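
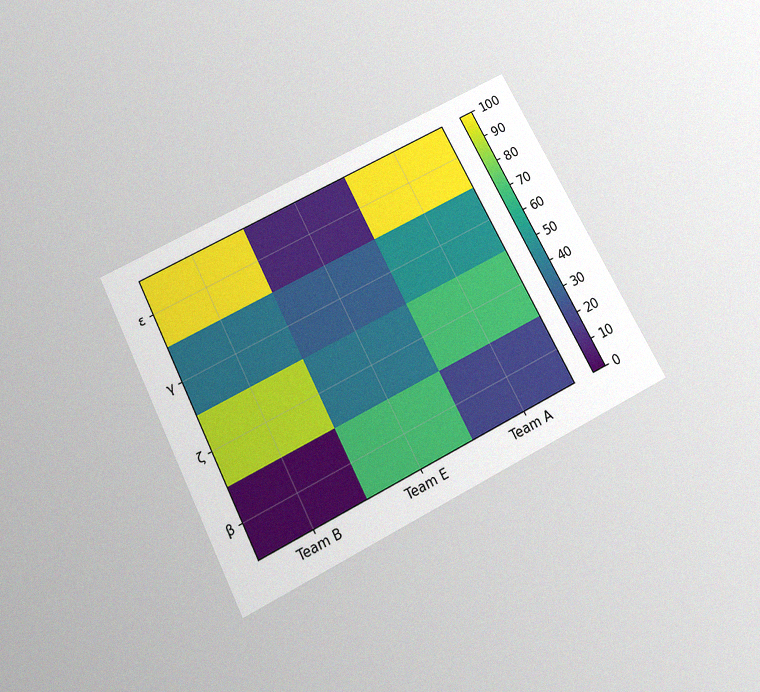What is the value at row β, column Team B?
The chart is tilted about 27° counter-clockwise and viewed slightly from below, with some photo noise. Matching cell (β, Team B) against the colorbar gives 0.

0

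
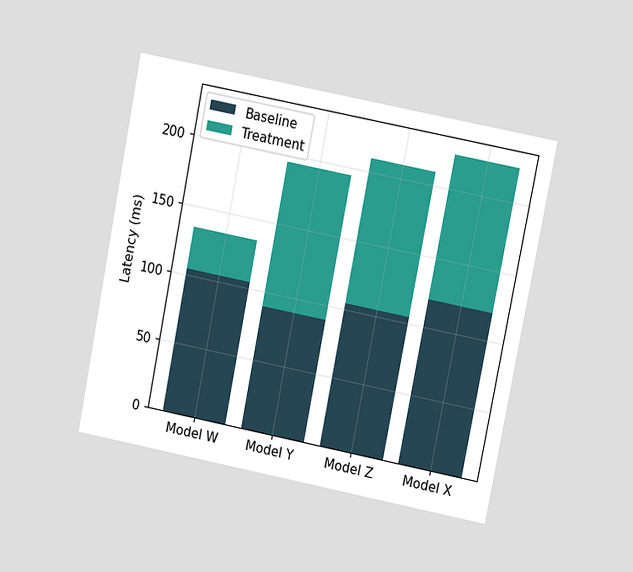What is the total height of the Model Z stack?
The chart is tilted about 11° clockwise and viewed at a slight angle. The Model Z stack's top reaches 210ms on the y-axis.

210ms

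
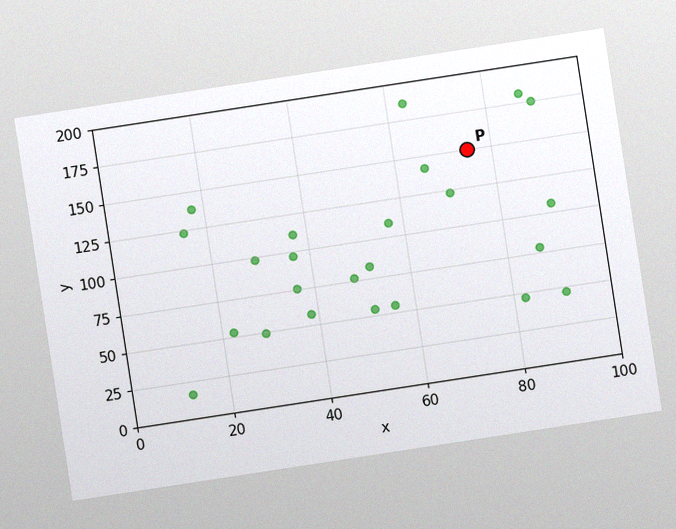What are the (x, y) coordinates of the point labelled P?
(75, 150)

The chart is tilted about 9° counter-clockwise, with some photo noise. Following the gridlines from P to each axis, P sits at (75, 150).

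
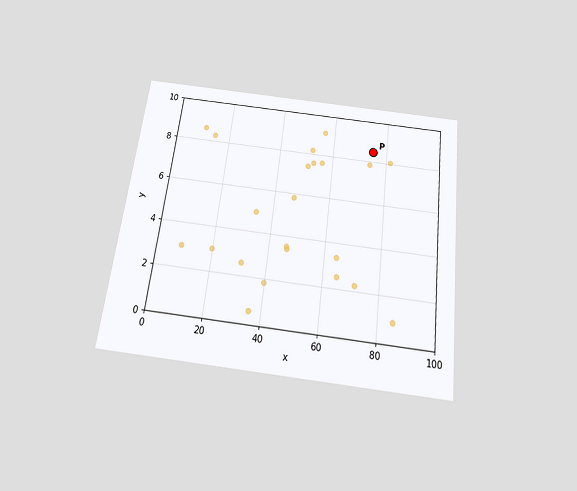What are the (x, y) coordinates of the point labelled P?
The chart is tilted about 7° clockwise and viewed slightly from below. Following the gridlines from P to each axis, P sits at (75, 8.5).

(75, 8.5)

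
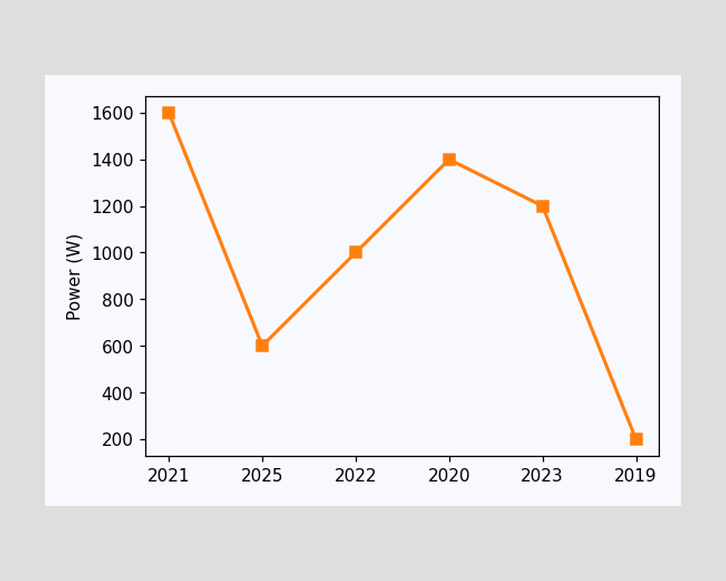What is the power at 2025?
At 2025, the line is at 600W.

600W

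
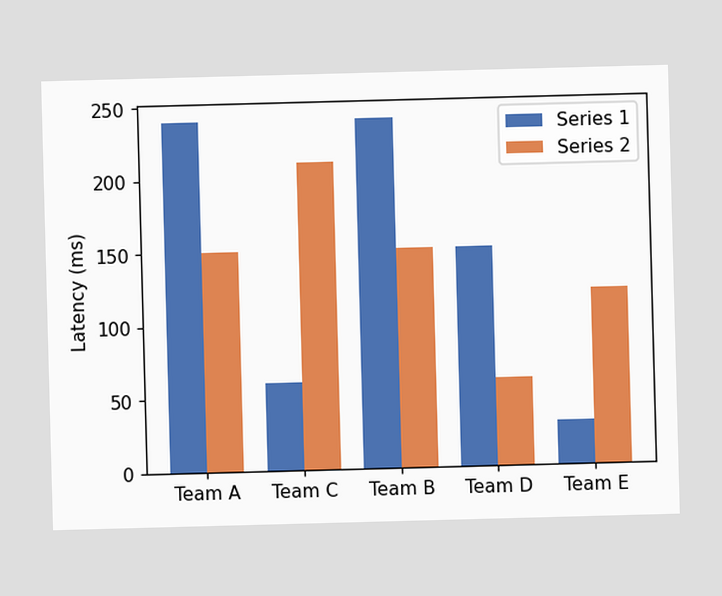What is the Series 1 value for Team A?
240ms

The Series 1 bar at Team A reaches 240ms on the y-axis.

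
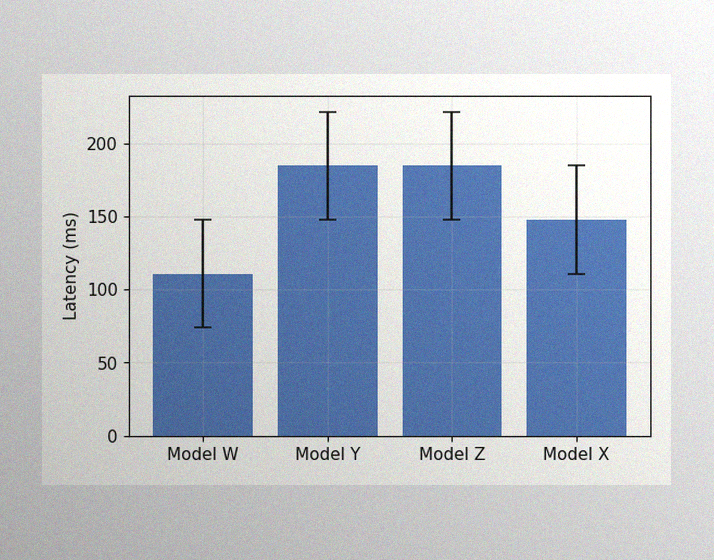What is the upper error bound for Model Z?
222ms

The image has some photo noise and uneven lighting. The Model Z bar's upper whisker reaches 222ms.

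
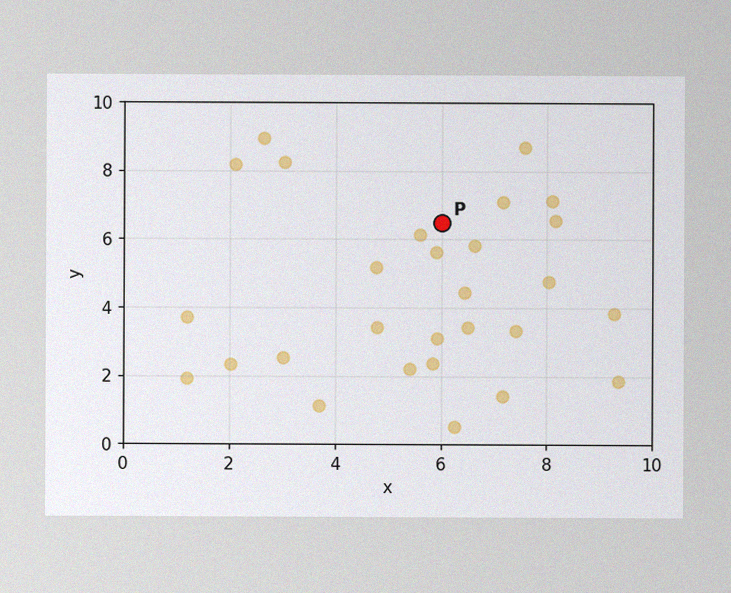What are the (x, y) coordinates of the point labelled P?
The image has some photo noise and uneven lighting. Following the gridlines from P to each axis, P sits at (6, 6.5).

(6, 6.5)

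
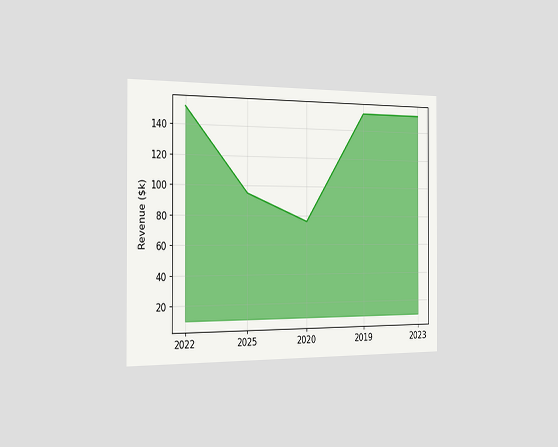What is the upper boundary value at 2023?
$152k

The chart is viewed slightly from the left. At 2023 the upper boundary is at $152k.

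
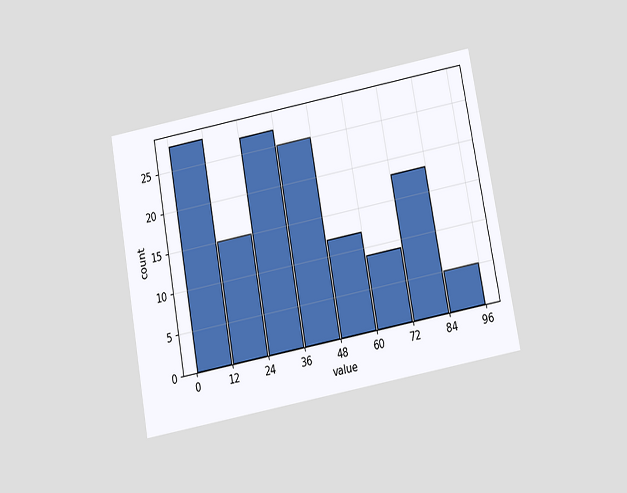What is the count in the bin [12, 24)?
15

The chart is tilted about 10° counter-clockwise and viewed slightly from below. The [12, 24) bin has height 15.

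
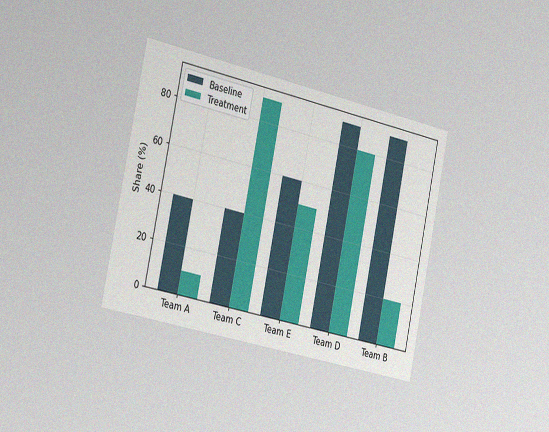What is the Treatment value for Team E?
50%

The chart is tilted about 12° clockwise and viewed slightly from the left, with some photo noise. The Treatment bar at Team E reaches 50% on the y-axis.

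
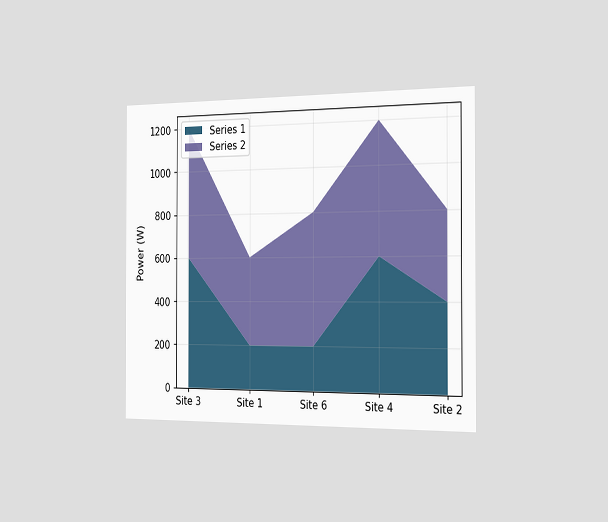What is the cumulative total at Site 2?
800W

The chart is viewed slightly from the right. The stacked total at Site 2 reaches 800W.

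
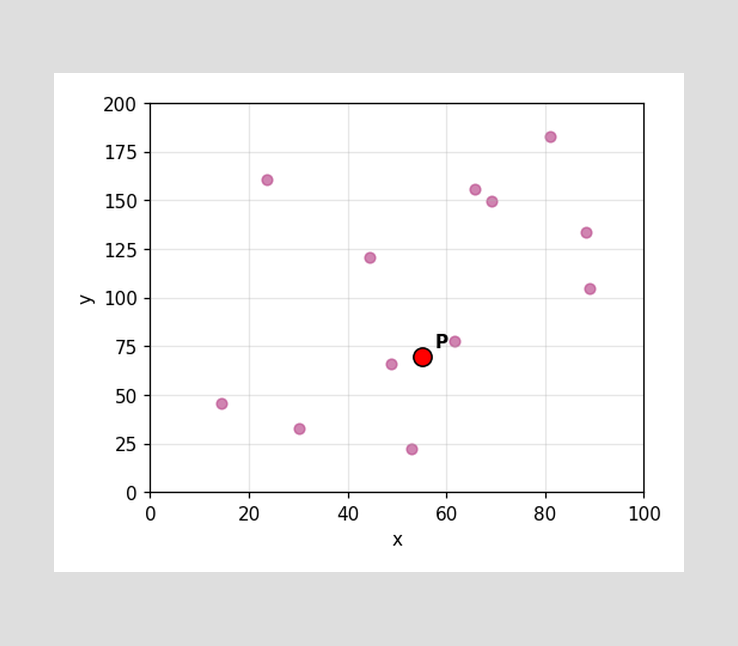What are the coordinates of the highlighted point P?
(55, 70)

Following the gridlines from P to each axis, P sits at (55, 70).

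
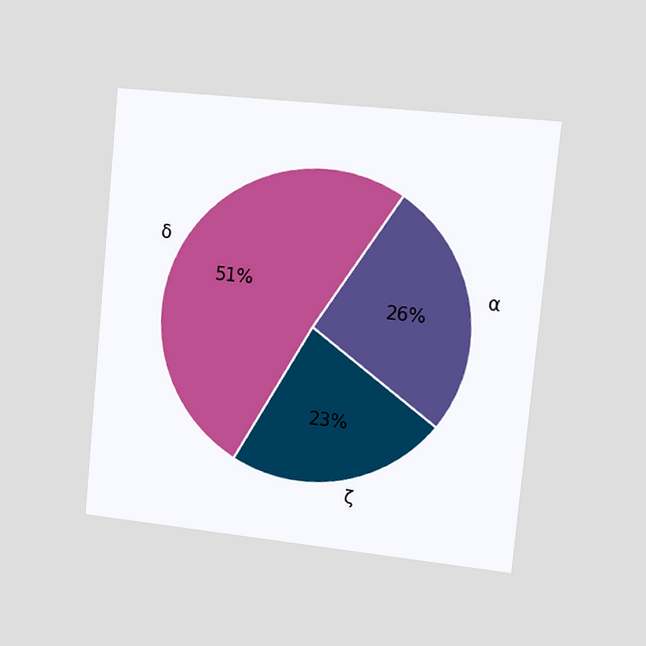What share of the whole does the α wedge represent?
26%

The chart is tilted about 5° clockwise and viewed slightly from the right. The α slice takes up 26% of the pie.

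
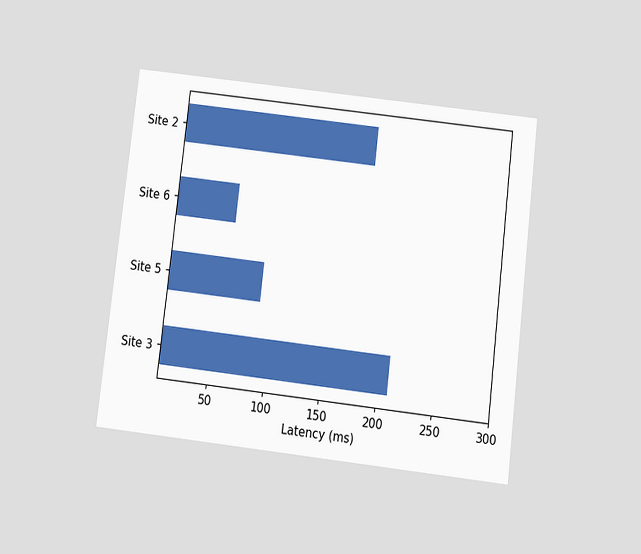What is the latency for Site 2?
The chart is tilted about 7° clockwise and viewed slightly from below. Reading along the chart's x-axis, the Site 2 bar reaches 180ms.

180ms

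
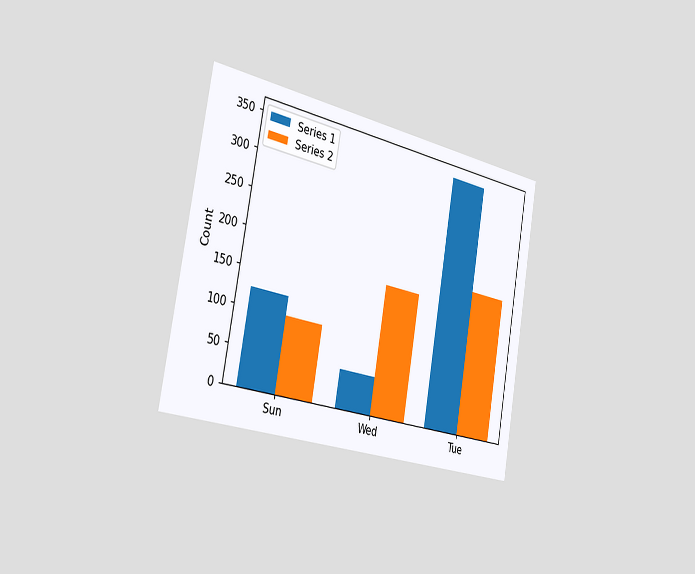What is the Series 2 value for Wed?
175

The chart is tilted about 10° clockwise and viewed slightly from the left. The Series 2 bar at Wed reaches 175 on the y-axis.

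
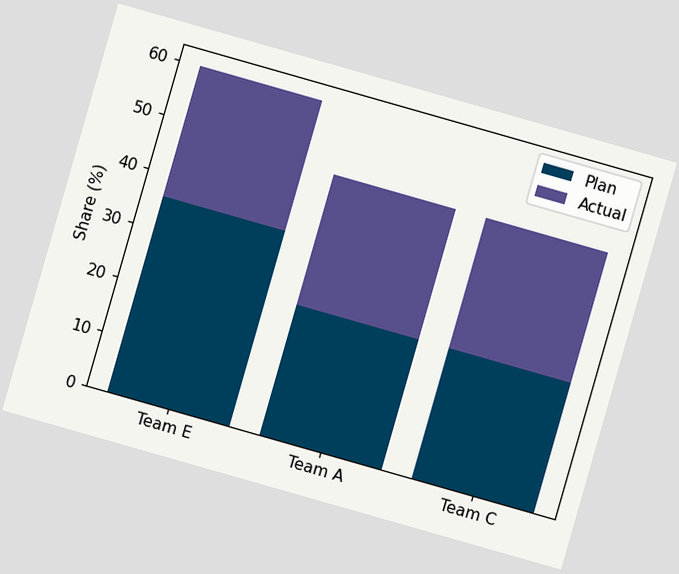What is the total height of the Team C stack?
48%

The chart is tilted about 16° clockwise. The Team C stack's top reaches 48% on the y-axis.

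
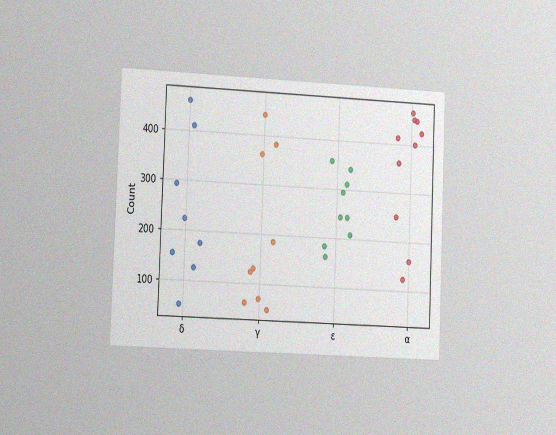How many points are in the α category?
The chart is tilted about 2° clockwise and viewed slightly from the left, with some photo noise. Counting the markers in the α column gives 10.

10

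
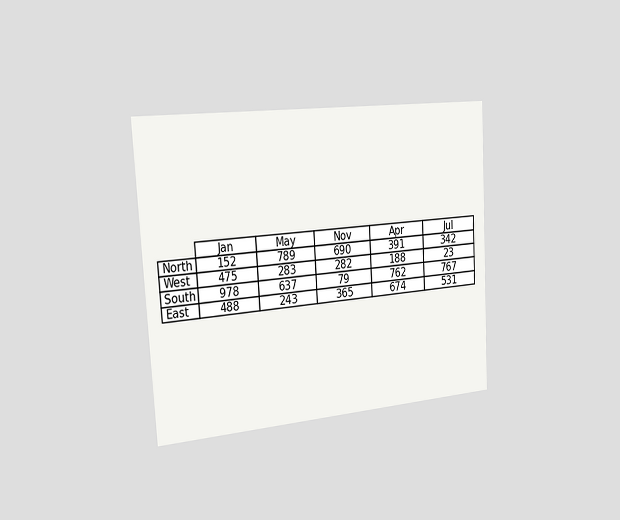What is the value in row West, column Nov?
The chart is tilted about 3° counter-clockwise and viewed slightly from the left. The (West, Nov) cell reads 282.

282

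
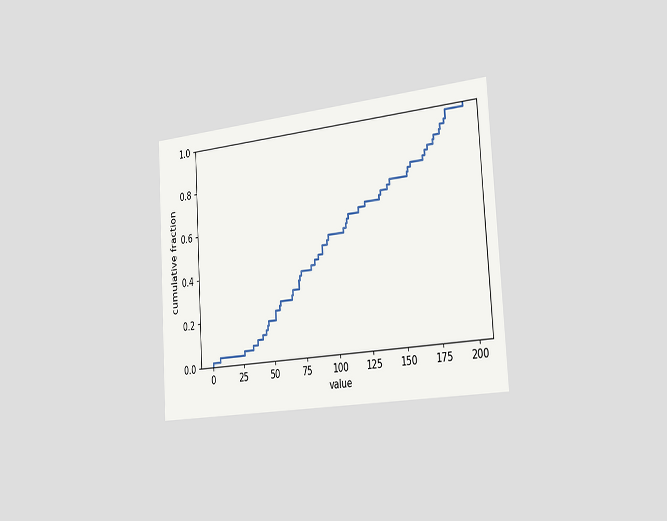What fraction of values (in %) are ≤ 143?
The chart is tilted about 4° counter-clockwise and viewed slightly from the right. At x=143 the ECDF step is at 72%.

72%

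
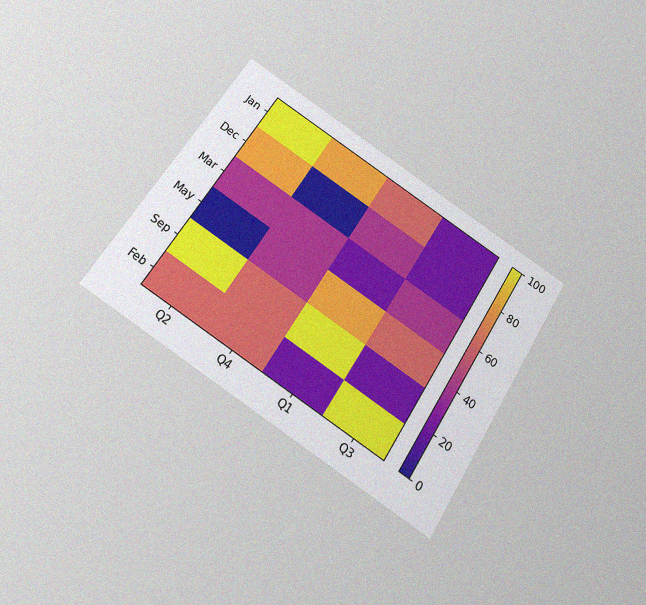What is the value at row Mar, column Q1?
20

The chart is tilted about 33° clockwise and viewed slightly from below, with some photo noise. Matching cell (Mar, Q1) against the colorbar gives 20.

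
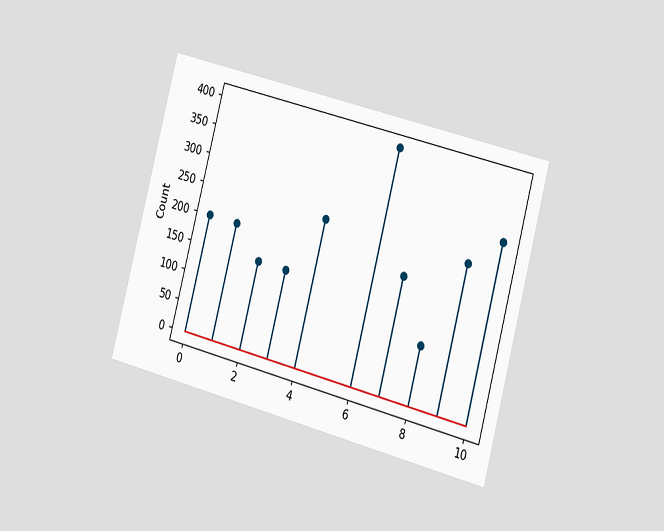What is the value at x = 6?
400

The chart is tilted about 15° clockwise and viewed slightly from the right. The stem at x=6 reaches 400.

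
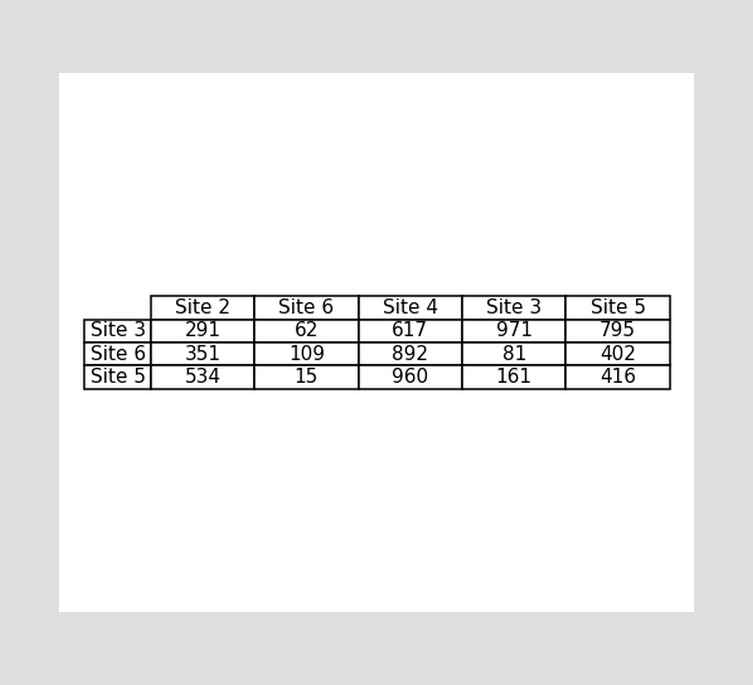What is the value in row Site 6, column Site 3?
81

The (Site 6, Site 3) cell reads 81.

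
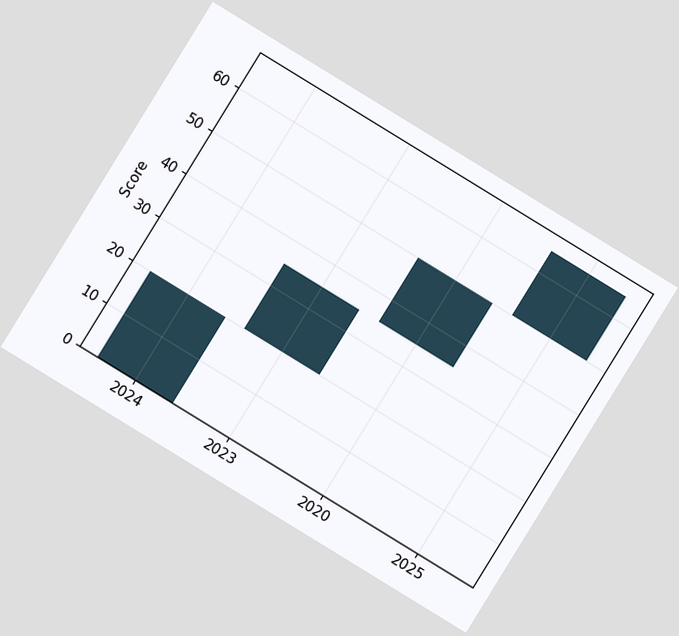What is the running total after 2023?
The chart is tilted about 32° clockwise. After 2023 the running total reaches 35.

35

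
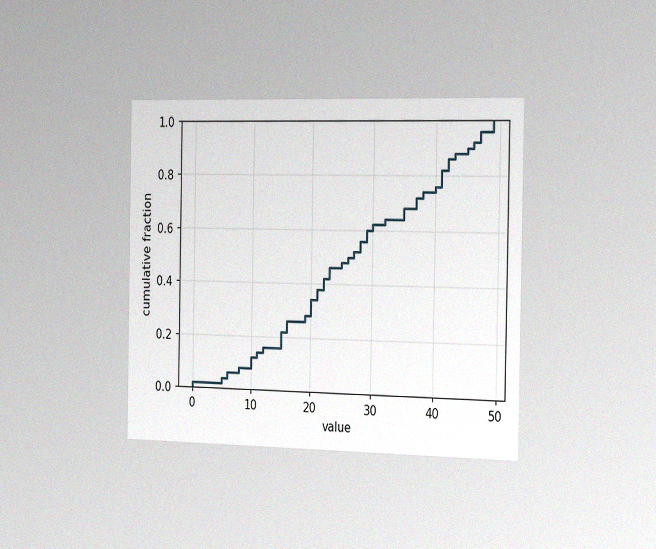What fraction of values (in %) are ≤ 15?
22%

The chart is viewed slightly from the right, with some photo noise. At x=15 the ECDF step is at 22%.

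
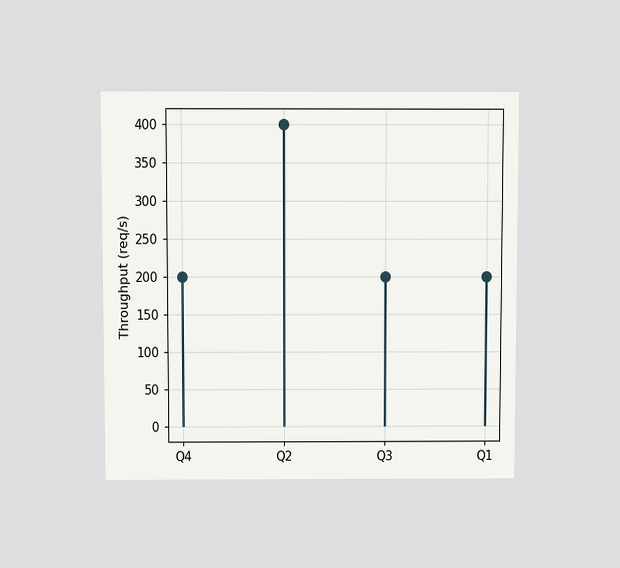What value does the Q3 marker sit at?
200req/s

The chart is viewed slightly from above. The Q3 marker sits at 200req/s.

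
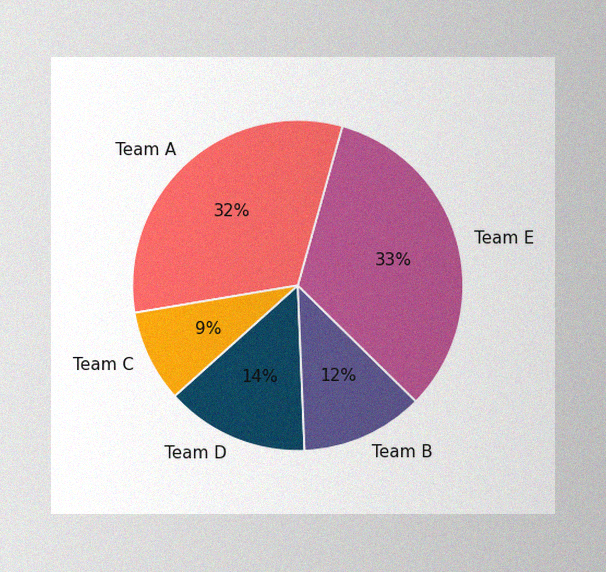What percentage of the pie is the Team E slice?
The image has some photo noise and uneven lighting. The Team E slice takes up 33% of the pie.

33%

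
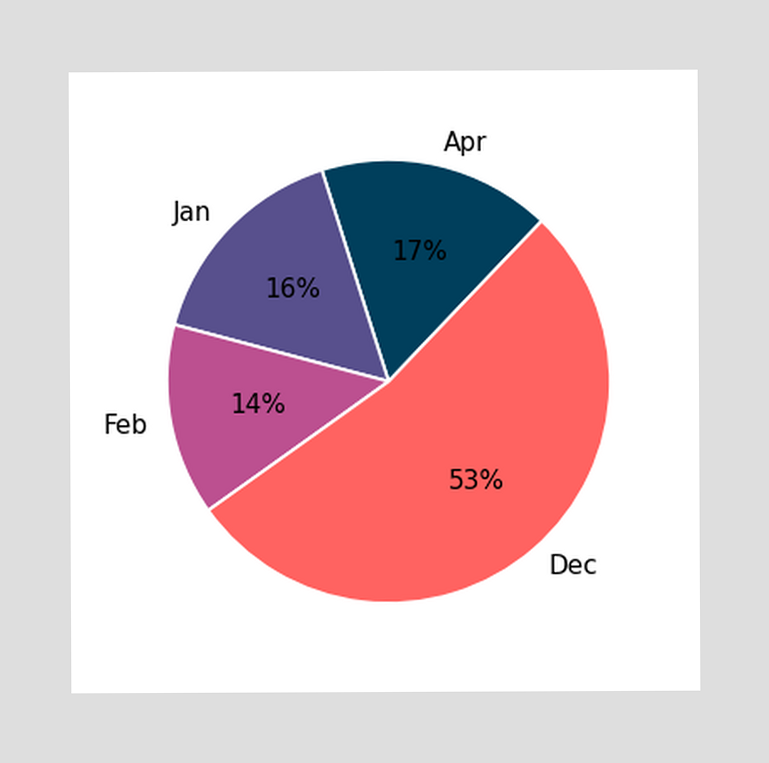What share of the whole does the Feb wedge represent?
14%

The Feb slice takes up 14% of the pie.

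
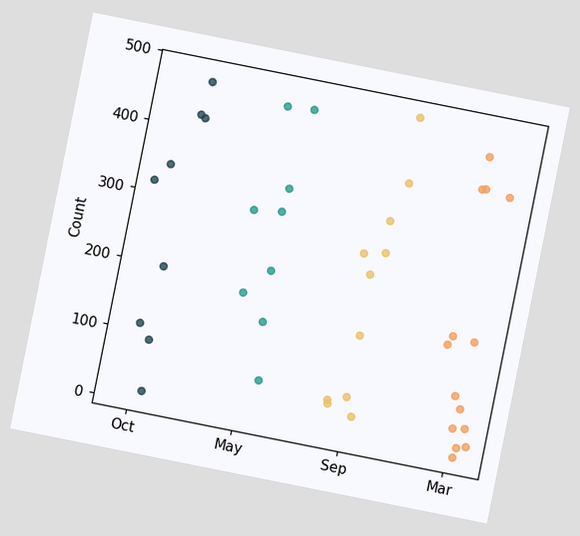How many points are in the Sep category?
The chart is tilted about 11° clockwise. Counting the markers in the Sep column gives 11.

11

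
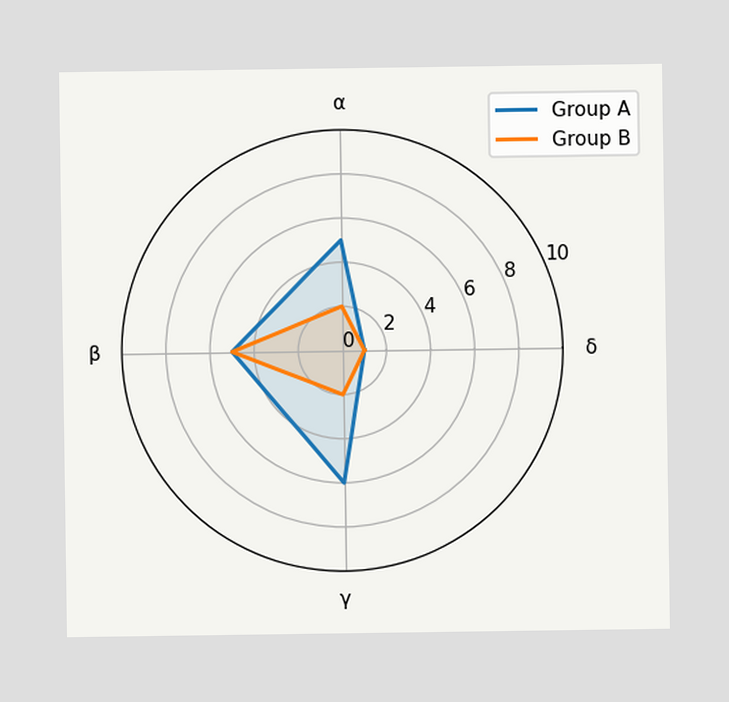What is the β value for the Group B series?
5

On the β axis, Group B reaches 5.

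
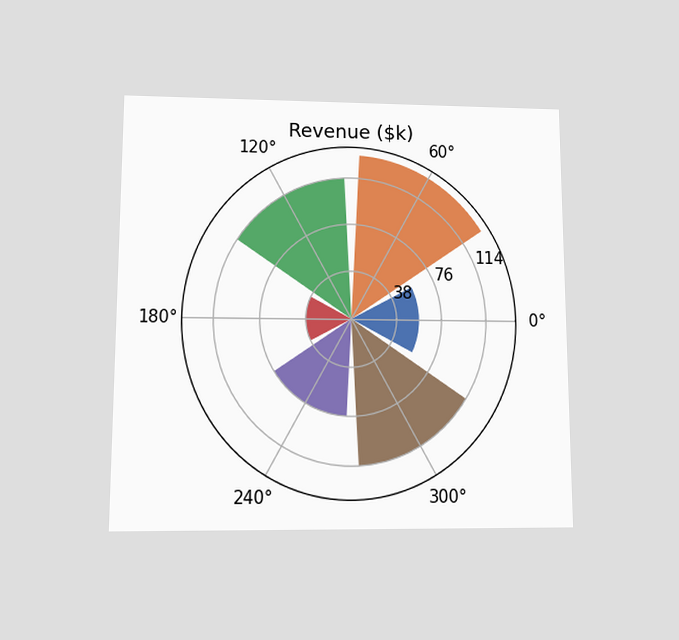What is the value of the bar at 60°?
$133k

The chart is viewed at a slight angle. The bar at 60° reaches $133k on the radial axis.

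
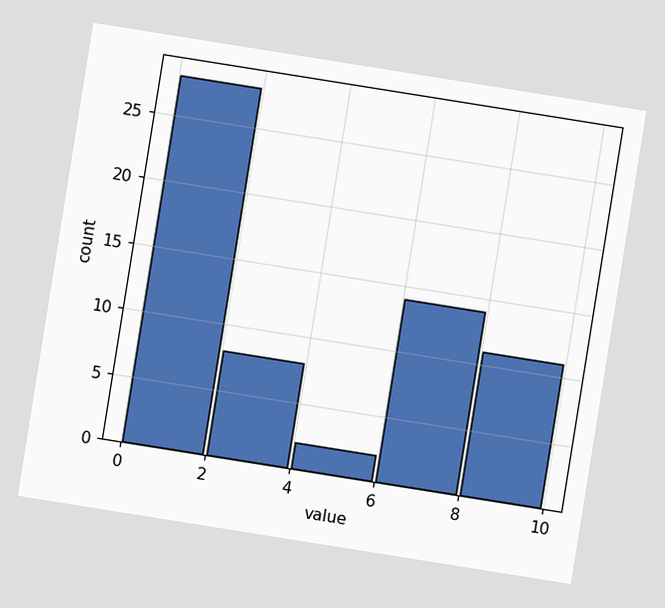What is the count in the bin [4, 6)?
2

The chart is tilted about 9° clockwise. The [4, 6) bin has height 2.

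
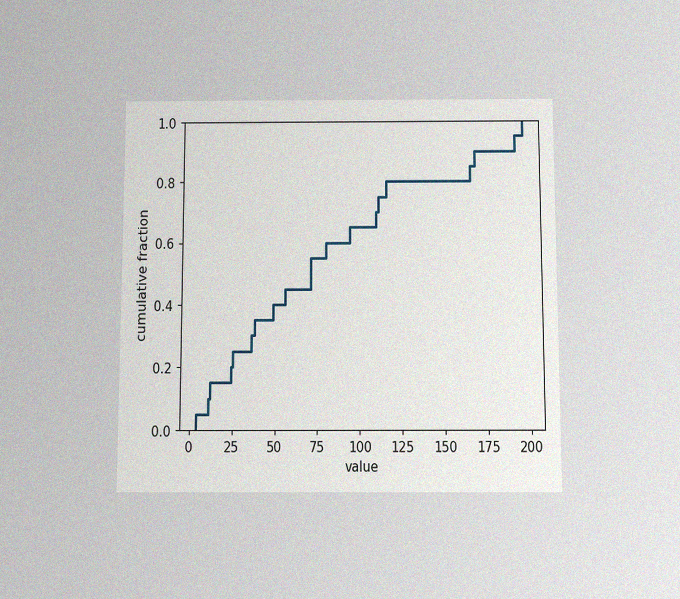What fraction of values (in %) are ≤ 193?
95%

The chart is viewed slightly from below, with some photo noise. At x=193 the ECDF step is at 95%.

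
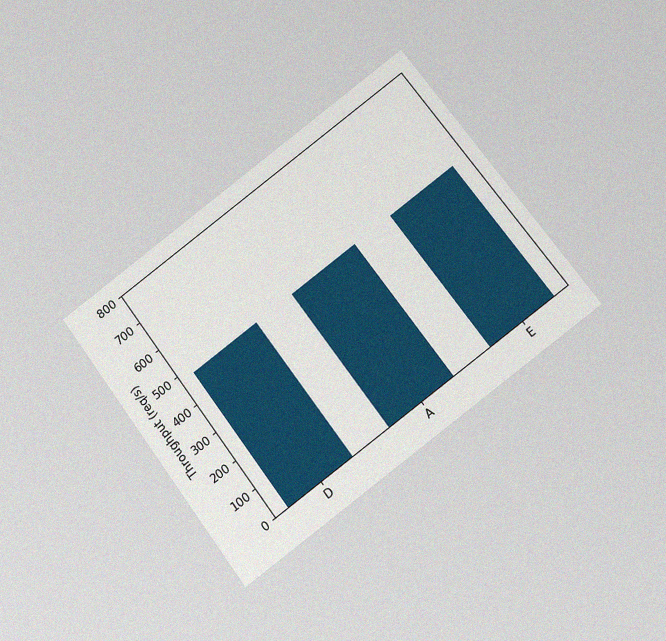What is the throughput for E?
480req/s

The chart is tilted about 37° counter-clockwise and viewed at a slight angle, with some photo noise. Reading along the chart's y-axis, the E bar reaches 480req/s.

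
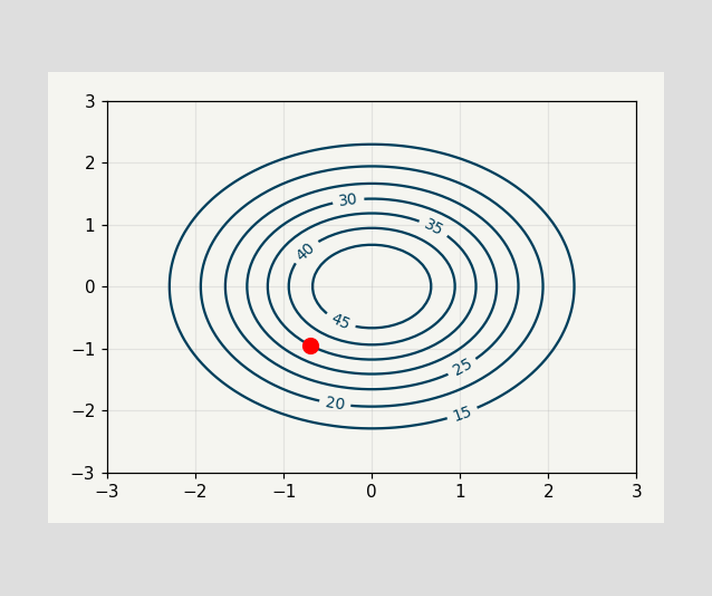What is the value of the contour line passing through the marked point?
35

The marked point sits on the contour labelled 35.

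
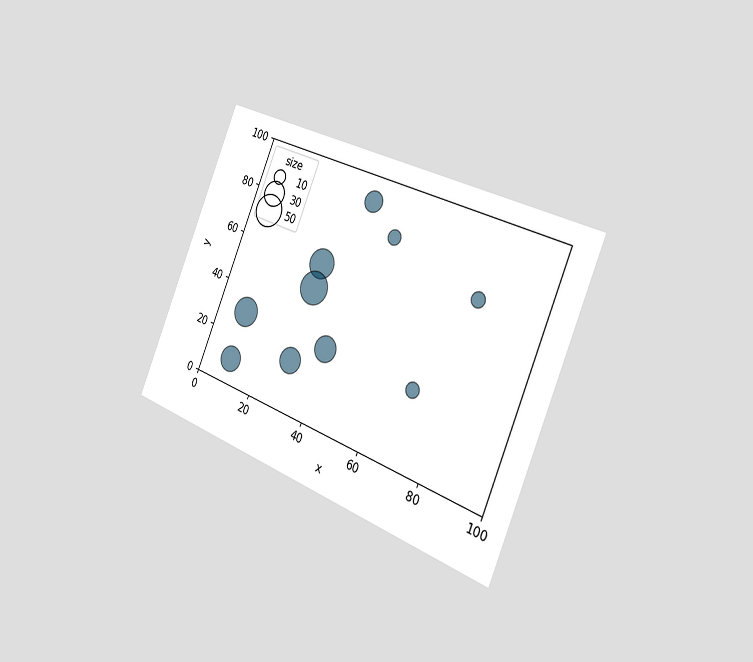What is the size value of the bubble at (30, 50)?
50

The chart is tilted about 22° clockwise and viewed slightly from the right. Matching the bubble at (30, 50) against the size legend gives 50.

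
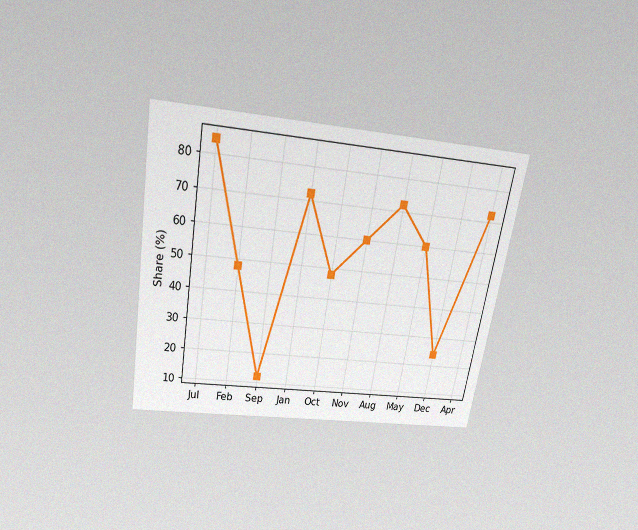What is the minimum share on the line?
12%

The chart is tilted about 10° clockwise and viewed slightly from above, with some photo noise. The lowest point is at Sep, and reading across to the y-axis gives 12%.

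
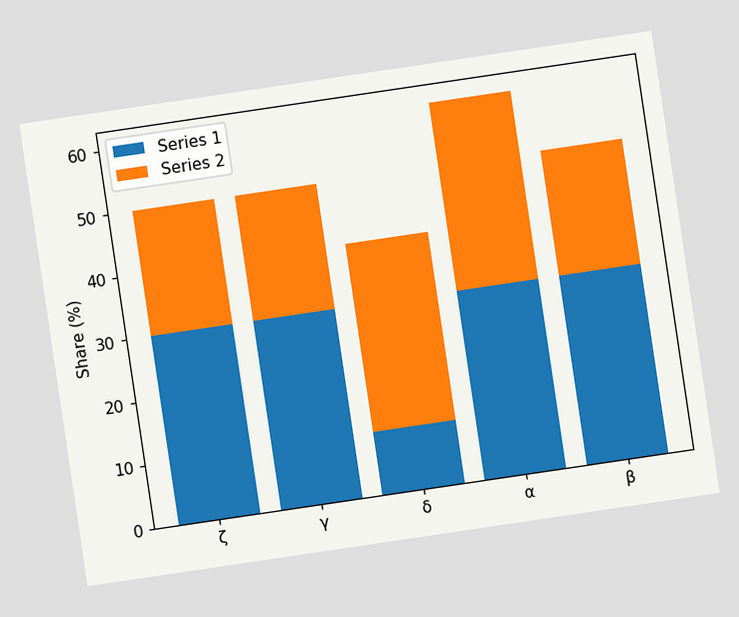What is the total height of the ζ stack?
50%

The chart is tilted about 8° counter-clockwise. The ζ stack's top reaches 50% on the y-axis.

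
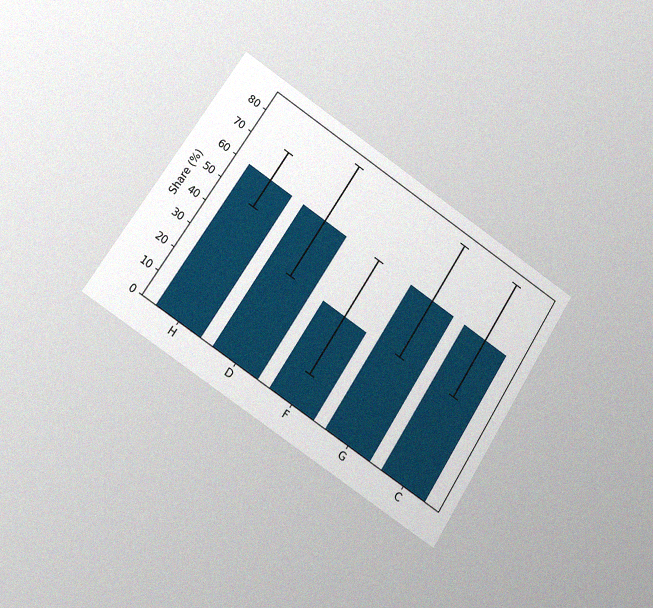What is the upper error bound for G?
84%

The chart is tilted about 33° clockwise and viewed at a slight angle, with some photo noise. The G bar's upper whisker reaches 84%.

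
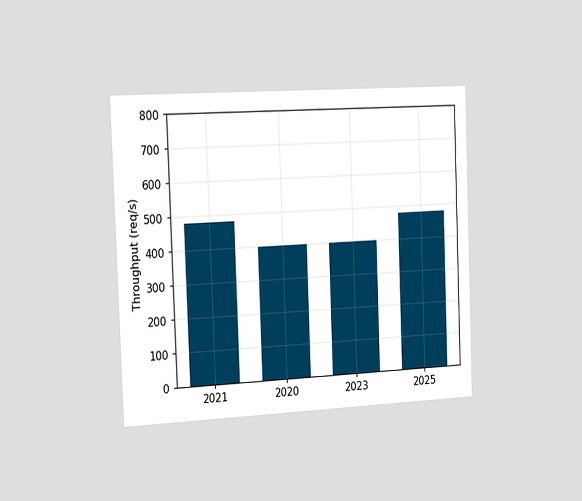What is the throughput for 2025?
The chart is tilted about 2° counter-clockwise and viewed slightly from the left. Reading along the chart's y-axis, the 2025 bar reaches 480req/s.

480req/s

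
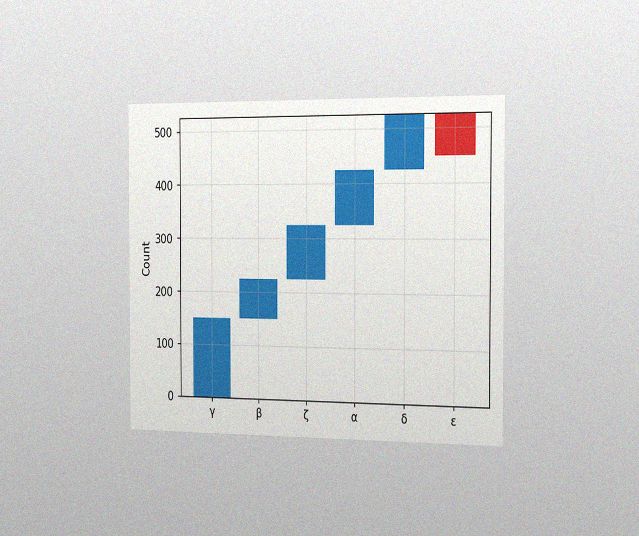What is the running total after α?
The chart is viewed slightly from the right, with some photo noise. After α the running total reaches 425.

425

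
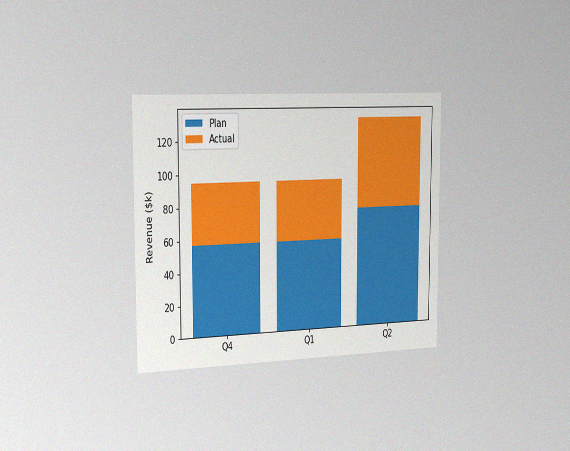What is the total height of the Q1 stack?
The chart is viewed slightly from the left, with some photo noise. The Q1 stack's top reaches $95k on the y-axis.

$95k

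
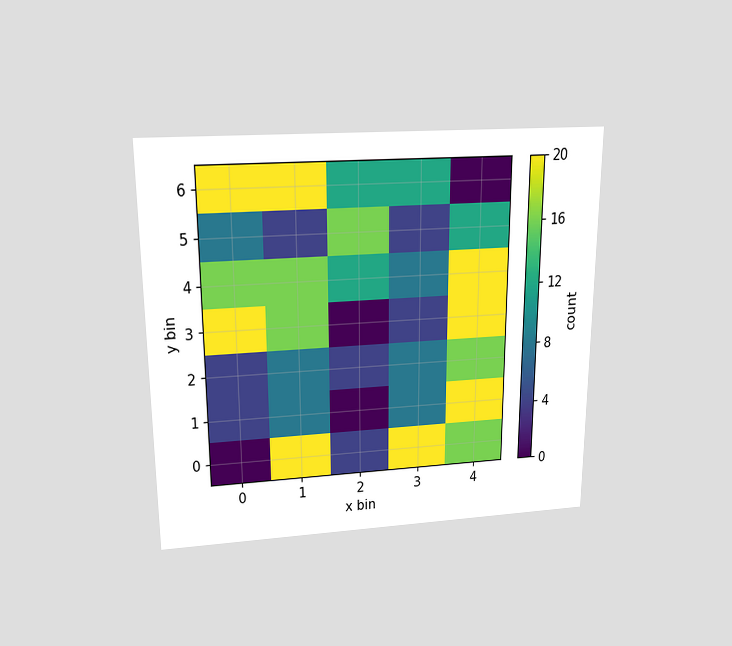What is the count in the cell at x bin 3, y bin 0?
The chart is viewed slightly from above. Matching the cell (3, 0) against the colorbar gives 20.

20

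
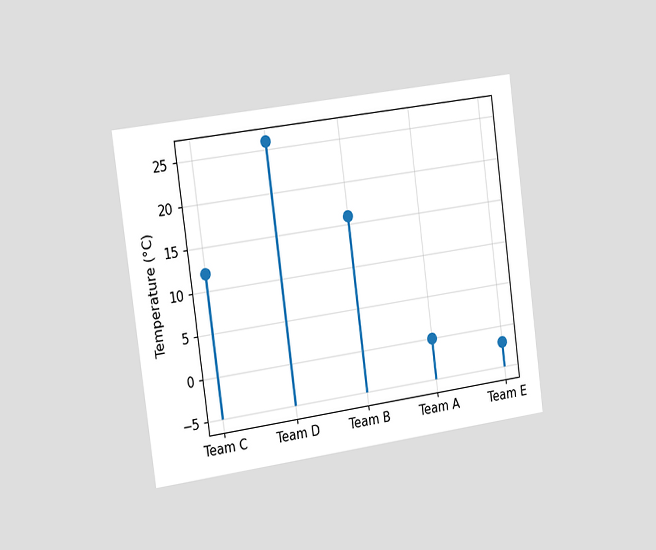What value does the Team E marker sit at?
-2°C

The chart is tilted about 8° counter-clockwise and viewed slightly from the left. The Team E marker sits at -2°C.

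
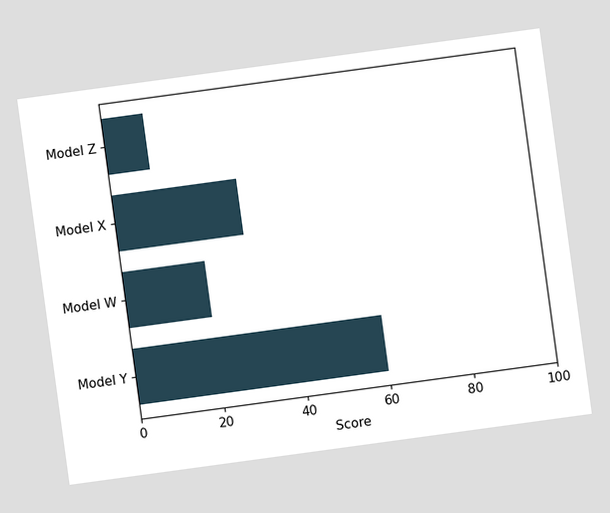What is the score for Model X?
The chart is tilted about 8° counter-clockwise. Reading along the chart's x-axis, the Model X bar reaches 30.

30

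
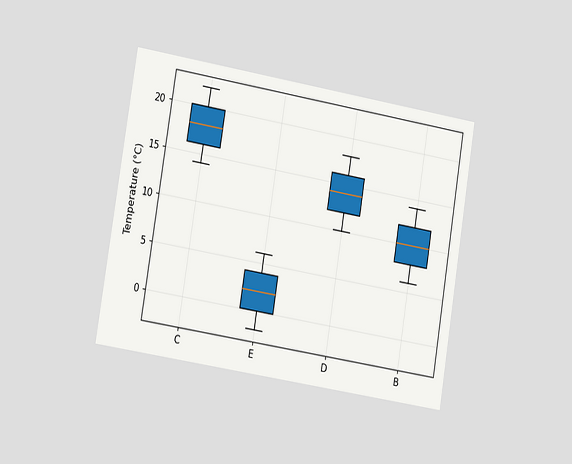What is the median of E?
The chart is tilted about 9° clockwise and viewed slightly from the left. The median line in the E box sits at 2°C.

2°C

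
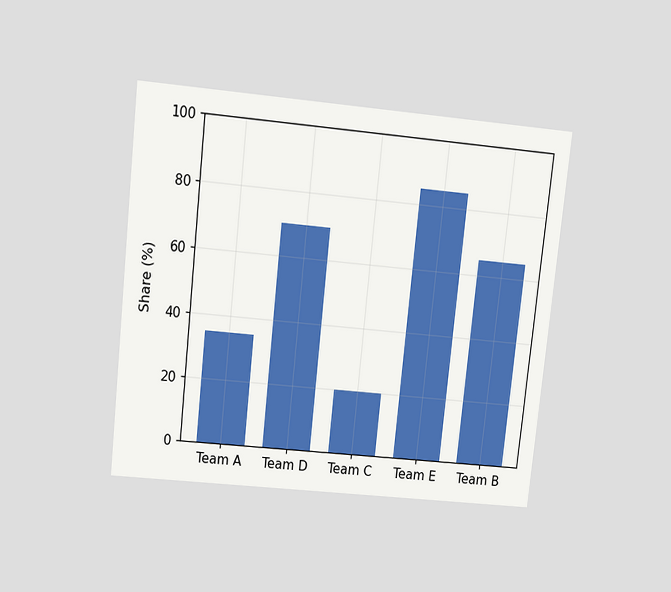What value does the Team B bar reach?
The chart is tilted about 6° clockwise and viewed slightly from above. Reading along the chart's y-axis, the Team B bar reaches 65%.

65%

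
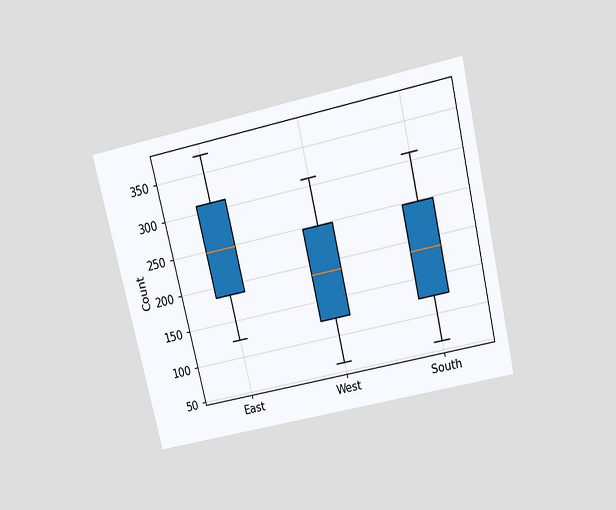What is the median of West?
186

The chart is tilted about 13° counter-clockwise and viewed slightly from above. The median line in the West box sits at 186.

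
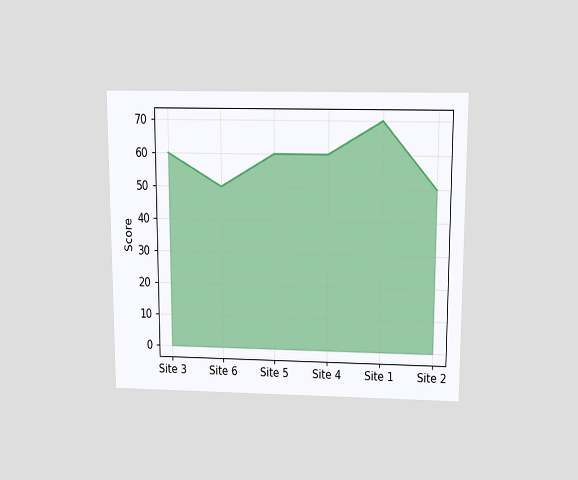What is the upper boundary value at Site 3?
60

The chart is viewed slightly from above. At Site 3 the upper boundary is at 60.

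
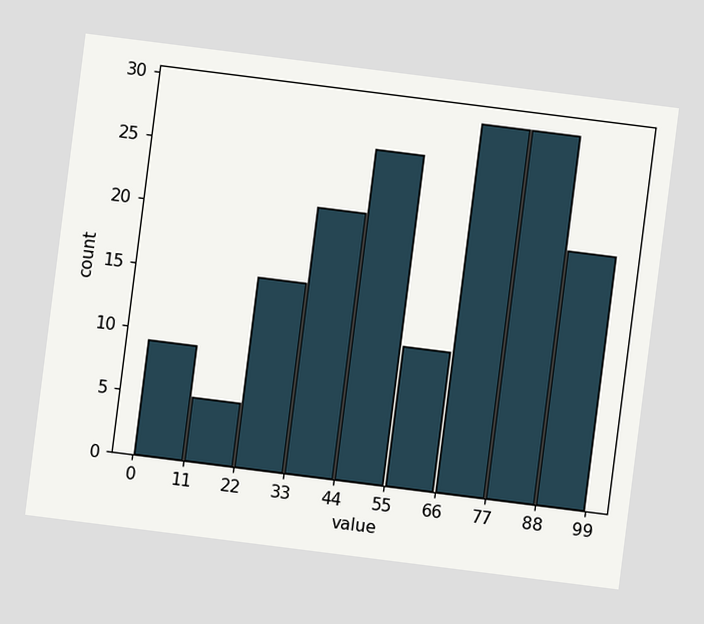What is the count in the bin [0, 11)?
9

The chart is tilted about 7° clockwise. The [0, 11) bin has height 9.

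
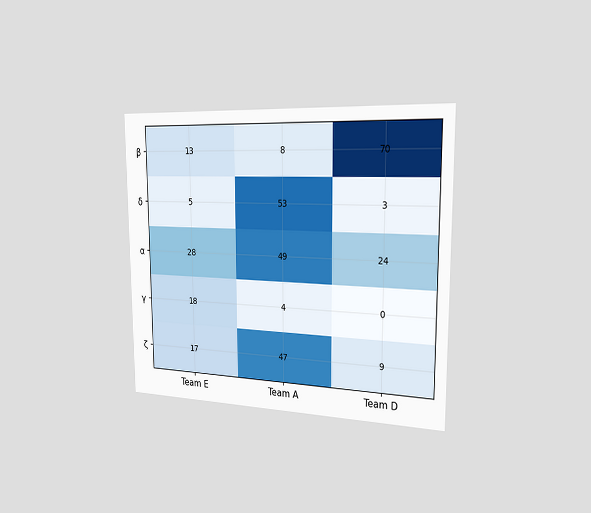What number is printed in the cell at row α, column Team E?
28

The chart is viewed slightly from the right. The (α, Team E) cell reads 28.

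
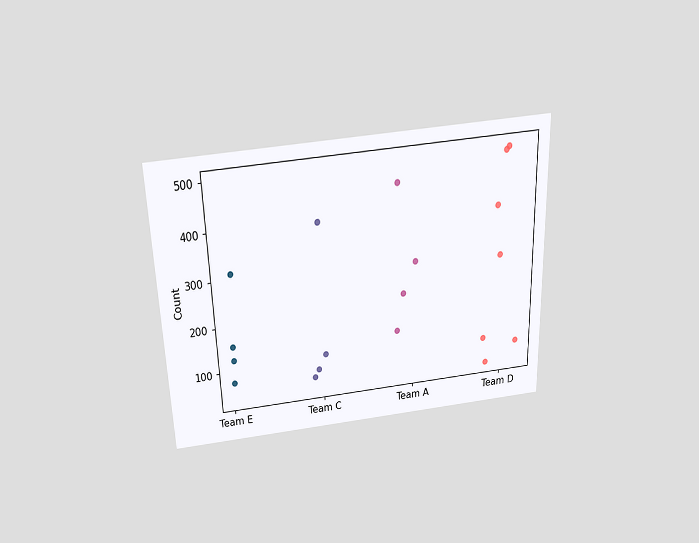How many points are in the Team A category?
4

The chart is viewed slightly from above. Counting the markers in the Team A column gives 4.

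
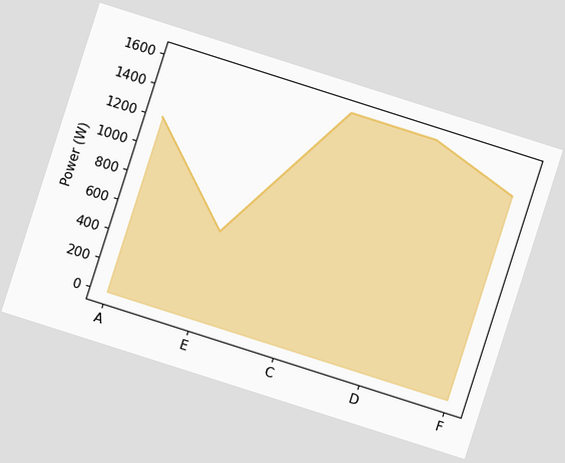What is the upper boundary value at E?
The chart is tilted about 18° clockwise. At E the upper boundary is at 600W.

600W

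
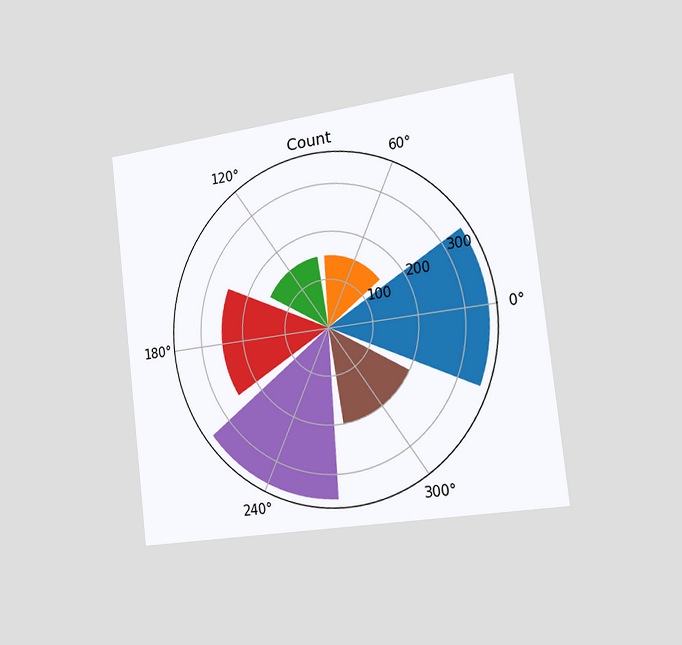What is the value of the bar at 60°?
150

The chart is tilted about 7° counter-clockwise and viewed slightly from the right. The bar at 60° reaches 150 on the radial axis.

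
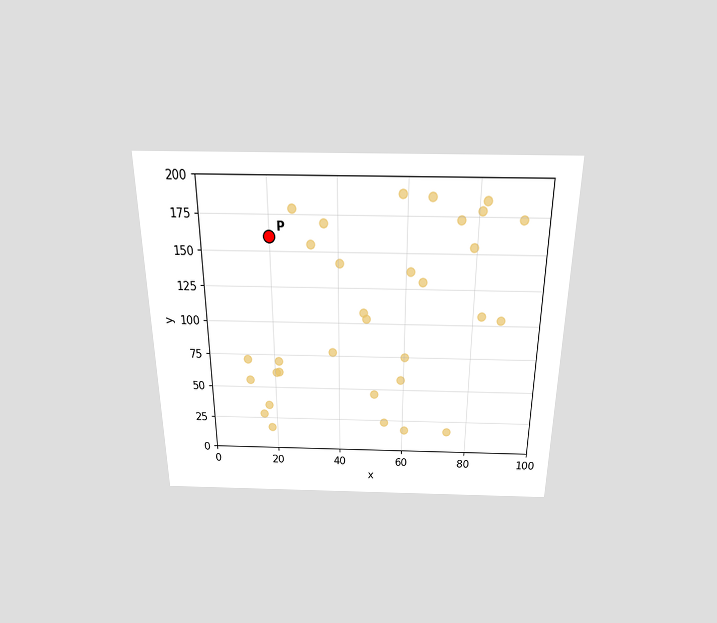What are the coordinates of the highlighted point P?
The chart is viewed slightly from above. Following the gridlines from P to each axis, P sits at (20, 160).

(20, 160)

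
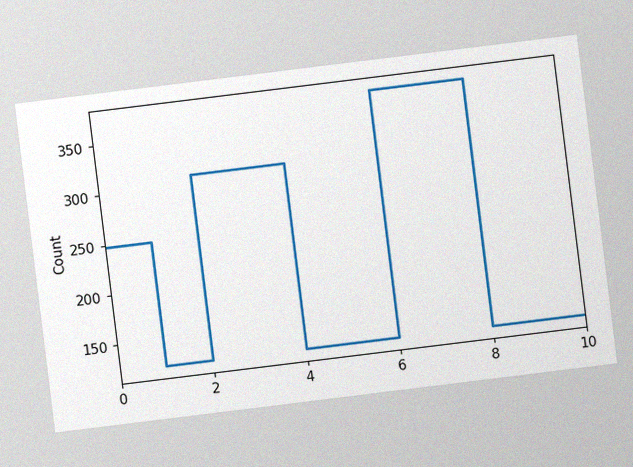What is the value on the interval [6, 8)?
372

The chart is tilted about 7° counter-clockwise, with some photo noise. On [6, 8) the step sits at 372.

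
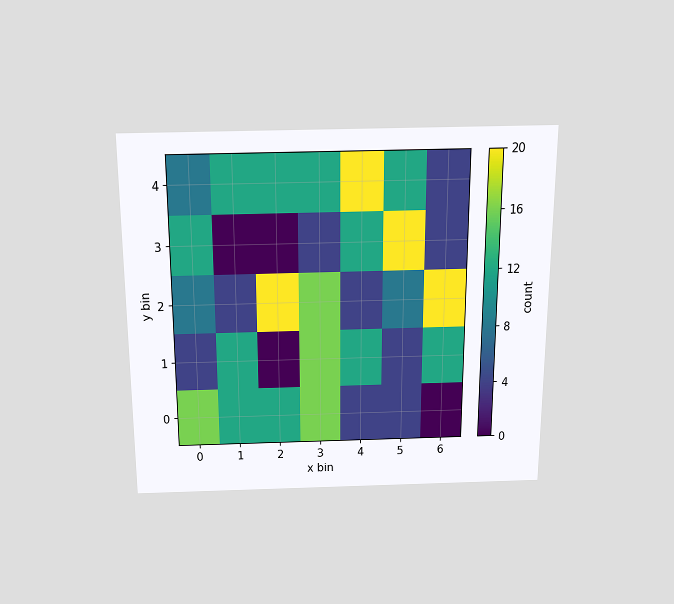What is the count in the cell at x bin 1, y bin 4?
The chart is viewed slightly from above. Matching the cell (1, 4) against the colorbar gives 12.

12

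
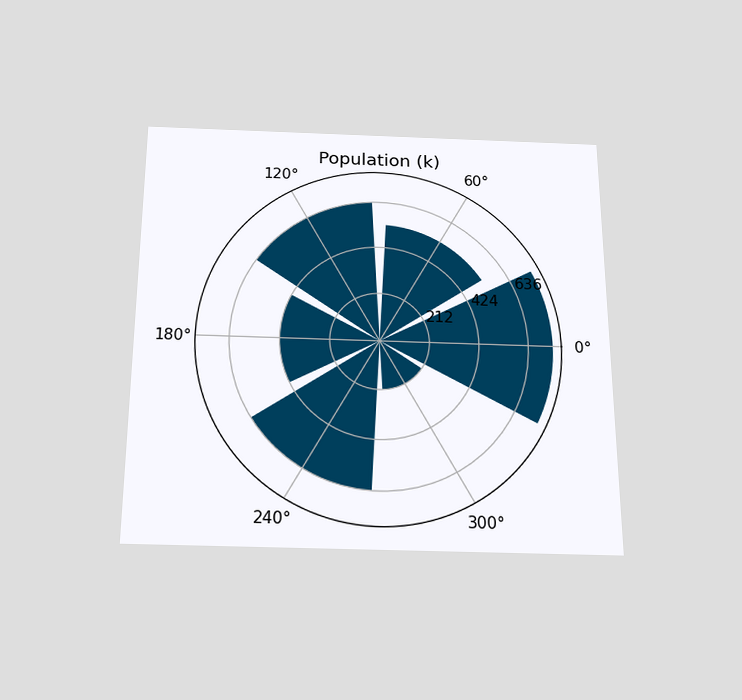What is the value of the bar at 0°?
742k

The chart is viewed slightly from below. The bar at 0° reaches 742k on the radial axis.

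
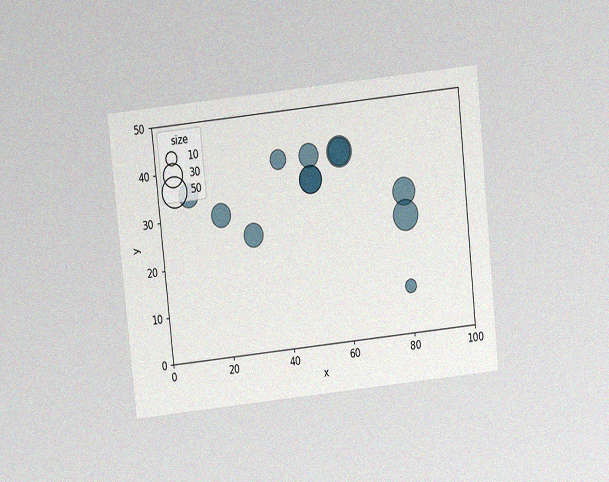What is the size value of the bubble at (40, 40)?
20

The chart is tilted about 6° counter-clockwise and viewed slightly from above, with some photo noise. Matching the bubble at (40, 40) against the size legend gives 20.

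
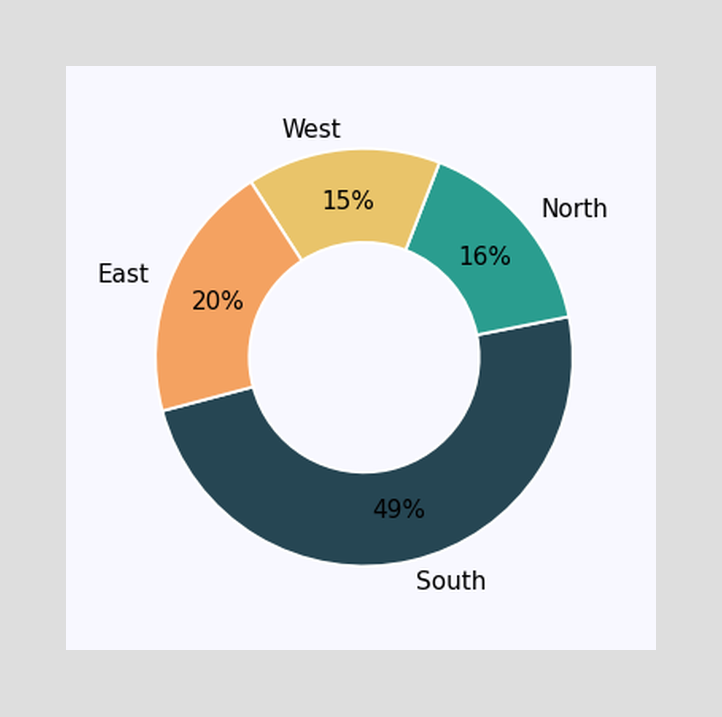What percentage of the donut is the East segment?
The East segment takes up 20% of the ring.

20%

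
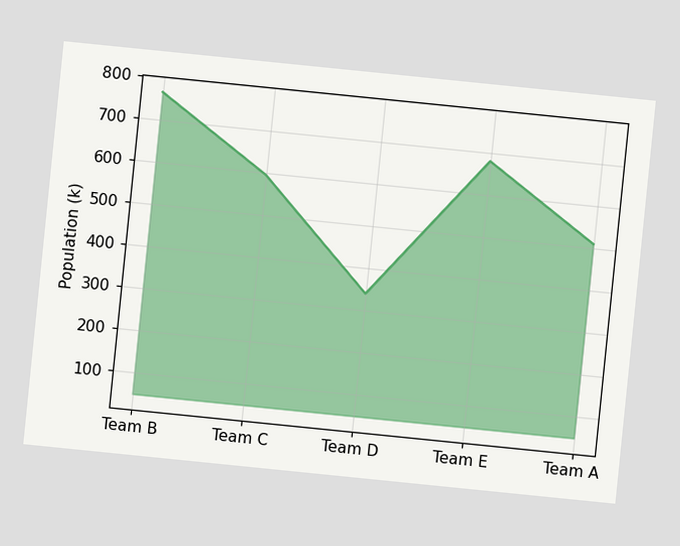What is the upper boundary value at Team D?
The chart is tilted about 6° clockwise. At Team D the upper boundary is at 340k.

340k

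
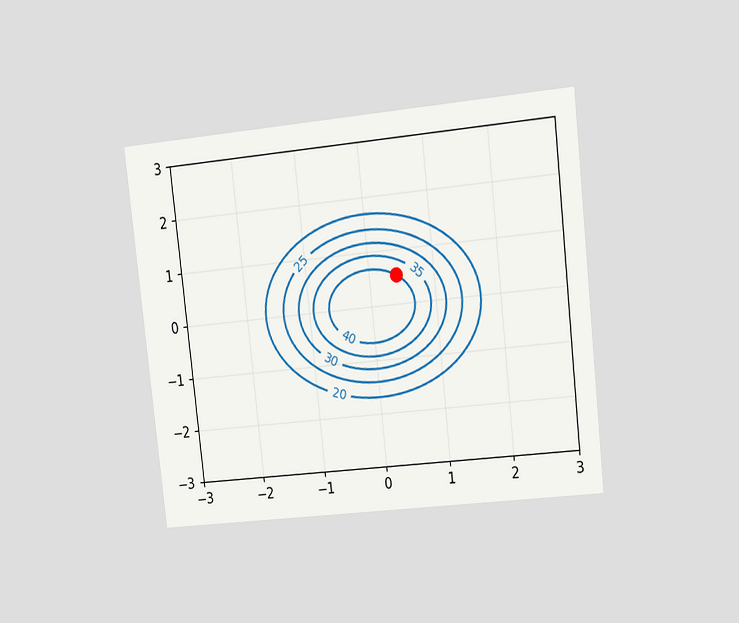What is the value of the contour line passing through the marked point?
40

The chart is tilted about 6° counter-clockwise and viewed at a slight angle. The marked point sits on the contour labelled 40.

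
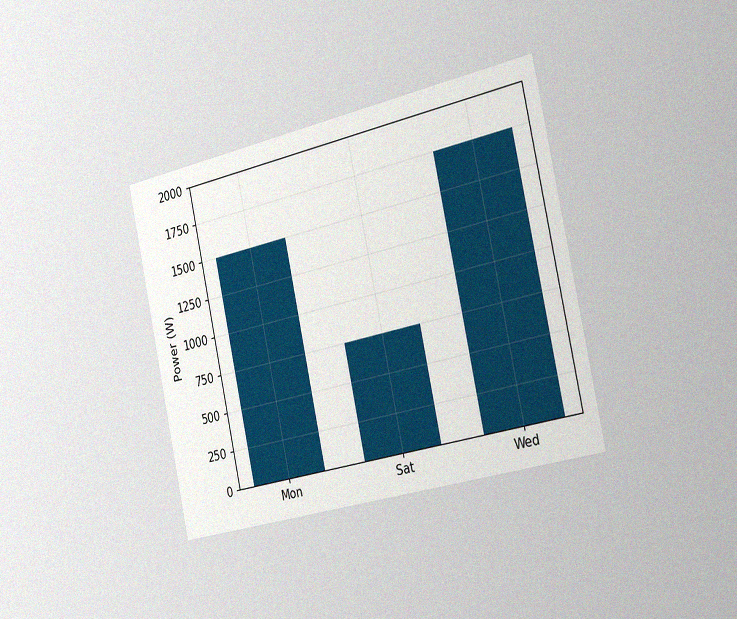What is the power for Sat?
750W

The chart is tilted about 12° counter-clockwise and viewed slightly from the right, with some photo noise. Reading along the chart's y-axis, the Sat bar reaches 750W.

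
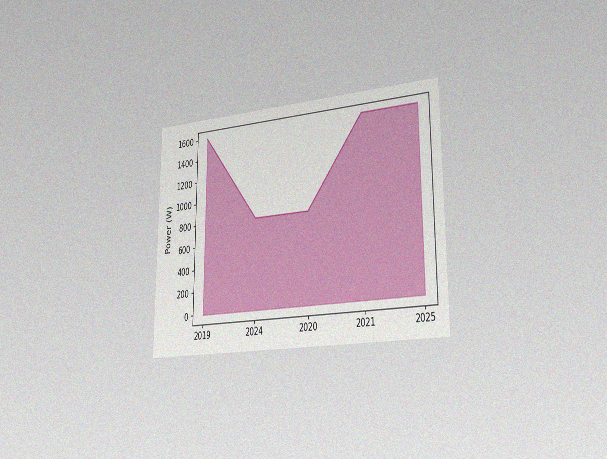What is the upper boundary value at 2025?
1600W

The chart is viewed slightly from the right, with some photo noise. At 2025 the upper boundary is at 1600W.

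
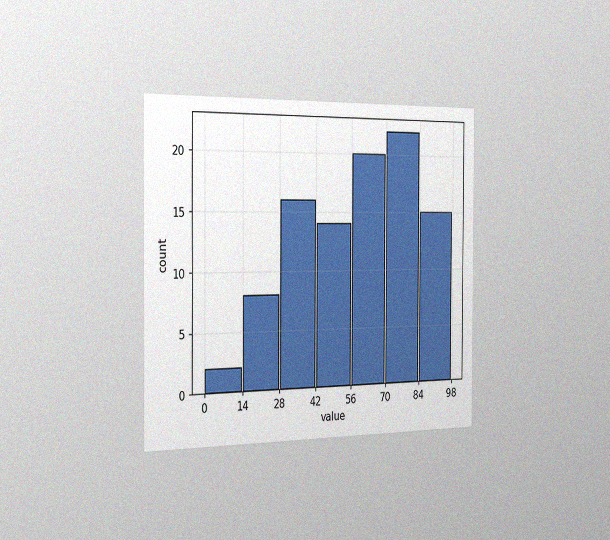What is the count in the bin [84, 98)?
The chart is viewed slightly from the left, with some photo noise. The [84, 98) bin has height 15.

15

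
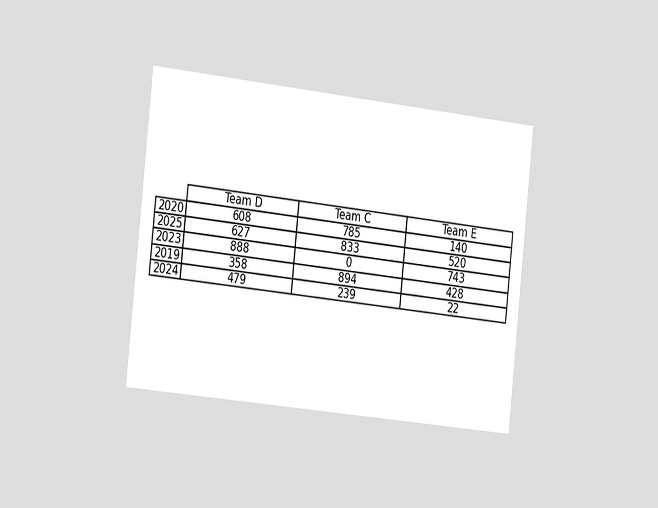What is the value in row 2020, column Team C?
785

The chart is tilted about 6° clockwise and viewed slightly from the left. The (2020, Team C) cell reads 785.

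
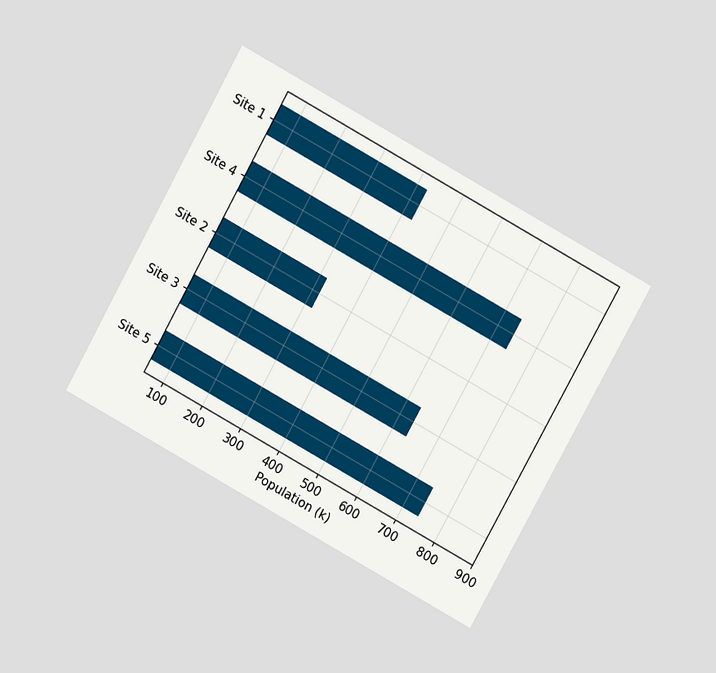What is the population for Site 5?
742k

The chart is tilted about 29° clockwise and viewed at a slight angle. Reading along the chart's x-axis, the Site 5 bar reaches 742k.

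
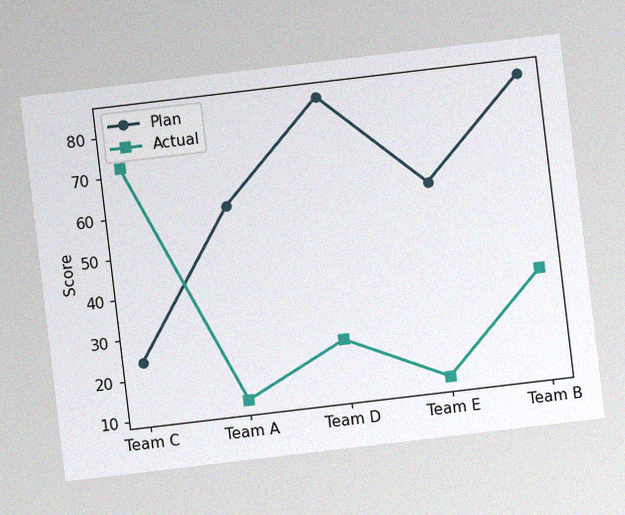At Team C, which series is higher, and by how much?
The chart is tilted about 7° counter-clockwise, with some photo noise. At Team C, Actual sits above the other line by 48.

Actual, by 48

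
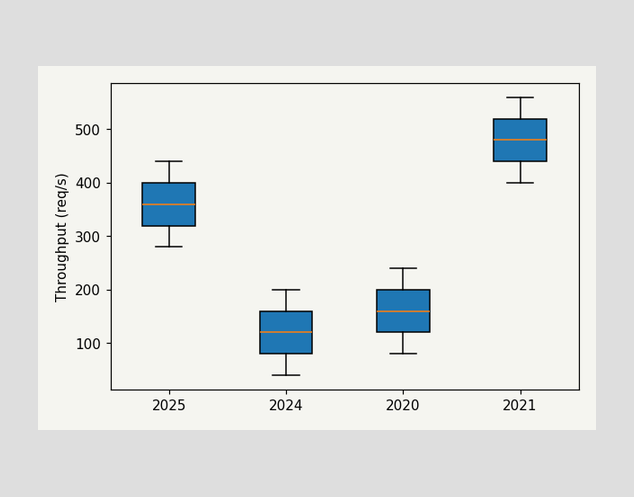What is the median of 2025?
The median line in the 2025 box sits at 360req/s.

360req/s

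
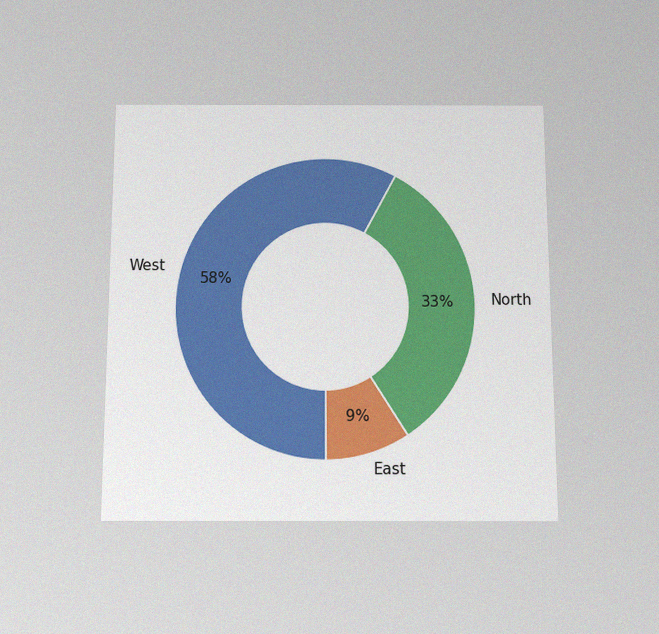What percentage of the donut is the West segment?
58%

The chart is viewed slightly from below, with some photo noise. The West segment takes up 58% of the ring.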